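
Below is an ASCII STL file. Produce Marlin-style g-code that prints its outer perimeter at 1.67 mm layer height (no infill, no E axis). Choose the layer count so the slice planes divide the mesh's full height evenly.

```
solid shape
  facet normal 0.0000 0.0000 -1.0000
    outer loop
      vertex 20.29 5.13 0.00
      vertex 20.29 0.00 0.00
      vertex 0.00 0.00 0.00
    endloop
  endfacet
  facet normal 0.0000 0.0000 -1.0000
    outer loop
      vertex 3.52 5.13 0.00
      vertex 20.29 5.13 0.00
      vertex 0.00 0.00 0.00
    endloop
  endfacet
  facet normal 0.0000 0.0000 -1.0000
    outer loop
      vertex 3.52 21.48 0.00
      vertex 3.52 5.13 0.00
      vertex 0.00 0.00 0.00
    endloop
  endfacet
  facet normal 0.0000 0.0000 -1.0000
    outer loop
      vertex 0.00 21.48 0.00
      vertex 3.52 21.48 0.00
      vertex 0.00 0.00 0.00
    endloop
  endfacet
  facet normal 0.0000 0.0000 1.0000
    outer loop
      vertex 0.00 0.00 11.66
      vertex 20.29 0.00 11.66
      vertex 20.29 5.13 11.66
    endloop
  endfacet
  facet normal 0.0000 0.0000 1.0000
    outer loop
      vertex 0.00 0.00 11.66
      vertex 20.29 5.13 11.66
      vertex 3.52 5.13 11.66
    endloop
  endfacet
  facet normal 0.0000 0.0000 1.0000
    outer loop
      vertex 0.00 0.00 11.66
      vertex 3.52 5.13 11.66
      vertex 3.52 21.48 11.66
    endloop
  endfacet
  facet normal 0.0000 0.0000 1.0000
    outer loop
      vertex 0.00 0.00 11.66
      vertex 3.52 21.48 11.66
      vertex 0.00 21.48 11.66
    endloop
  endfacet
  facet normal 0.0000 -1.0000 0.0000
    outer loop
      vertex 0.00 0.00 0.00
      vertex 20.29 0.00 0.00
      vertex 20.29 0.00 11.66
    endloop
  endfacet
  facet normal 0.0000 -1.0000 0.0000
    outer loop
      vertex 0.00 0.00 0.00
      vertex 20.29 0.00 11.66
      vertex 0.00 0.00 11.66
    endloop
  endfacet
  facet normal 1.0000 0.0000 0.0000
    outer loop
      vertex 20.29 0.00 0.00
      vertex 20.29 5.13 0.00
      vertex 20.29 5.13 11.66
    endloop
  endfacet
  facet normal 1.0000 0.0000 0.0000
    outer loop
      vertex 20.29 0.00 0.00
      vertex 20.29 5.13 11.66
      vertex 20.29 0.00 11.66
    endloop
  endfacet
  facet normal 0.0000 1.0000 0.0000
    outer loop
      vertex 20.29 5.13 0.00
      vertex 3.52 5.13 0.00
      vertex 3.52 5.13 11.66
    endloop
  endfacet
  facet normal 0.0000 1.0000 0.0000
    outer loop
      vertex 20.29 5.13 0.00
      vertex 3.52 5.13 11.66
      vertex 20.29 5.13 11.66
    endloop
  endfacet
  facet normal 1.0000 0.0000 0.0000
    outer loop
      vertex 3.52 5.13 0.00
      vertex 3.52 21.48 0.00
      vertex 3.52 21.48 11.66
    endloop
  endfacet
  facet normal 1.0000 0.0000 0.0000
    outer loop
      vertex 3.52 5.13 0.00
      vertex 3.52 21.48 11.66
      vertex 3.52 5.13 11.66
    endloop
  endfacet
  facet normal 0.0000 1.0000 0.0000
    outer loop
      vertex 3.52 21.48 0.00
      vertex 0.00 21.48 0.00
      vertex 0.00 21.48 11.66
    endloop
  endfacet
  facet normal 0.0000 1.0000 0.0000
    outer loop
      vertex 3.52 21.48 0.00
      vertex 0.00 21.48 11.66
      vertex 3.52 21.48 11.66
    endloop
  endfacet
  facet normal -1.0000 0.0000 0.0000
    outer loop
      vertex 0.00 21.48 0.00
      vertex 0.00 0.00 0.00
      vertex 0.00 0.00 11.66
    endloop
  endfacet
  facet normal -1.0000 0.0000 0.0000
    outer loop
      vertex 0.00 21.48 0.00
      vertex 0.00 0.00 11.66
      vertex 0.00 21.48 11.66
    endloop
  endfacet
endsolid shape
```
; perimeter-only toolpath
G21 ; units = mm
G90 ; absolute positioning
G28 ; home
; layer 1
G0 Z1.67
G0 X0.00 Y0.00
G1 X20.29 Y0.00
G1 X20.29 Y5.13
G1 X3.52 Y5.13
G1 X3.52 Y21.48
G1 X0.00 Y21.48
G1 X0.00 Y0.00
; layer 2
G0 Z3.33
G0 X0.00 Y0.00
G1 X20.29 Y0.00
G1 X20.29 Y5.13
G1 X3.52 Y5.13
G1 X3.52 Y21.48
G1 X0.00 Y21.48
G1 X0.00 Y0.00
; layer 3
G0 Z5.00
G0 X0.00 Y0.00
G1 X20.29 Y0.00
G1 X20.29 Y5.13
G1 X3.52 Y5.13
G1 X3.52 Y21.48
G1 X0.00 Y21.48
G1 X0.00 Y0.00
; layer 4
G0 Z6.66
G0 X0.00 Y0.00
G1 X20.29 Y0.00
G1 X20.29 Y5.13
G1 X3.52 Y5.13
G1 X3.52 Y21.48
G1 X0.00 Y21.48
G1 X0.00 Y0.00
; layer 5
G0 Z8.33
G0 X0.00 Y0.00
G1 X20.29 Y0.00
G1 X20.29 Y5.13
G1 X3.52 Y5.13
G1 X3.52 Y21.48
G1 X0.00 Y21.48
G1 X0.00 Y0.00
; layer 6
G0 Z9.99
G0 X0.00 Y0.00
G1 X20.29 Y0.00
G1 X20.29 Y5.13
G1 X3.52 Y5.13
G1 X3.52 Y21.48
G1 X0.00 Y21.48
G1 X0.00 Y0.00
; layer 7
G0 Z11.66
G0 X0.00 Y0.00
G1 X20.29 Y0.00
G1 X20.29 Y5.13
G1 X3.52 Y5.13
G1 X3.52 Y21.48
G1 X0.00 Y21.48
G1 X0.00 Y0.00
M2 ; end

The solid is an L-shaped prism: outer 20.3 × 21.5 mm, arm thicknesses ≈ 5.13 mm (horizontal) and 3.52 mm (vertical), extruded 11.7 mm in z. Slicing at Δz = 1.67 mm — 7 equal slices spanning the solid's height, so layer i sits at z = i·h/7 — gives 7 non-empty perimeters. Each is a 6-segment closed polygon; G0 lifts to the layer z and rapids to the start vertex, then G1 traces the edges.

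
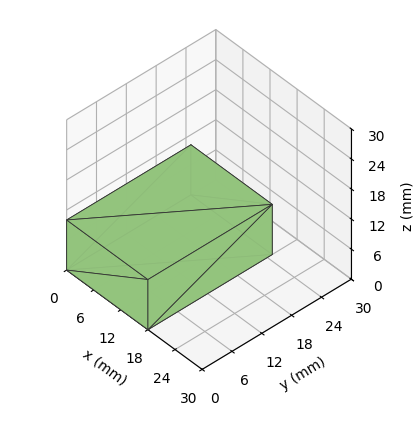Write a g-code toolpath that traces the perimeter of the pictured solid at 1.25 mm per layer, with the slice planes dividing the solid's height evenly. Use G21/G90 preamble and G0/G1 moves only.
Reading the render: the shape is a rectangular box, roughly 18 × 25 mm footprint and 10 mm tall (dimensions read to the nearest mm from the axis ticks). For the g-code, the solid's height is divided into equal slices at the stated Δz and each level perimeter traced with G1 moves after a G0 lift.

; perimeter-only toolpath
G21 ; units = mm
G90 ; absolute positioning
G28 ; home
; layer 1
G0 Z1.25
G0 X0.00 Y0.00
G1 X18.00 Y0.00
G1 X18.00 Y25.00
G1 X0.00 Y25.00
G1 X0.00 Y0.00
; layer 2
G0 Z2.50
G0 X0.00 Y0.00
G1 X18.00 Y0.00
G1 X18.00 Y25.00
G1 X0.00 Y25.00
G1 X0.00 Y0.00
; layer 3
G0 Z3.75
G0 X0.00 Y0.00
G1 X18.00 Y0.00
G1 X18.00 Y25.00
G1 X0.00 Y25.00
G1 X0.00 Y0.00
; layer 4
G0 Z5.00
G0 X0.00 Y0.00
G1 X18.00 Y0.00
G1 X18.00 Y25.00
G1 X0.00 Y25.00
G1 X0.00 Y0.00
; layer 5
G0 Z6.25
G0 X0.00 Y0.00
G1 X18.00 Y0.00
G1 X18.00 Y25.00
G1 X0.00 Y25.00
G1 X0.00 Y0.00
; layer 6
G0 Z7.50
G0 X0.00 Y0.00
G1 X18.00 Y0.00
G1 X18.00 Y25.00
G1 X0.00 Y25.00
G1 X0.00 Y0.00
; layer 7
G0 Z8.75
G0 X0.00 Y0.00
G1 X18.00 Y0.00
G1 X18.00 Y25.00
G1 X0.00 Y25.00
G1 X0.00 Y0.00
; layer 8
G0 Z10.00
G0 X0.00 Y0.00
G1 X18.00 Y0.00
G1 X18.00 Y25.00
G1 X0.00 Y25.00
G1 X0.00 Y0.00
M2 ; end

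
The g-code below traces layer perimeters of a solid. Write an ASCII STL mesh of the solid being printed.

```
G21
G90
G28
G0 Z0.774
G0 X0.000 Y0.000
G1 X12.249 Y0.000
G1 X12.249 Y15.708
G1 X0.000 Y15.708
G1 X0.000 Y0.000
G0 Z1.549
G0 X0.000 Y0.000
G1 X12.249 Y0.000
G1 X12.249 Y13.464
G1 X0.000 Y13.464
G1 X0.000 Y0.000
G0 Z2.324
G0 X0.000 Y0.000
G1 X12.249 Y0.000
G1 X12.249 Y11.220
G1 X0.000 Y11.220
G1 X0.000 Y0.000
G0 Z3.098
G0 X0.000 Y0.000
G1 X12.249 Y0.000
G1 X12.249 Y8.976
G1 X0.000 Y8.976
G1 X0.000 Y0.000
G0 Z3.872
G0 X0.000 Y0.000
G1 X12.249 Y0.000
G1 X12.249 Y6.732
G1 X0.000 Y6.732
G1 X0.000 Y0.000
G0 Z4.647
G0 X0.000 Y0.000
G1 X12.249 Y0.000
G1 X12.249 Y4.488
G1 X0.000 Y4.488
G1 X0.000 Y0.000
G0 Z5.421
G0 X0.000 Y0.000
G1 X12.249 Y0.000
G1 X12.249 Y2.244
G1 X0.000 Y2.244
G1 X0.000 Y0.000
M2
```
solid part
  facet normal 0.0000 0.0000 -1.0000
    outer loop
      vertex 12.249 17.952 0.000
      vertex 12.249 0.000 0.000
      vertex 0.000 0.000 0.000
    endloop
  endfacet
  facet normal 0.0000 0.0000 -1.0000
    outer loop
      vertex 0.000 17.952 0.000
      vertex 12.249 17.952 0.000
      vertex 0.000 0.000 0.000
    endloop
  endfacet
  facet normal 0.0000 -1.0000 0.0000
    outer loop
      vertex 0.000 0.000 0.000
      vertex 12.249 0.000 0.000
      vertex 12.249 0.000 6.196
    endloop
  endfacet
  facet normal 0.0000 -1.0000 0.0000
    outer loop
      vertex 0.000 0.000 0.000
      vertex 12.249 0.000 6.196
      vertex 0.000 0.000 6.196
    endloop
  endfacet
  facet normal 0.0000 0.3263 0.9453
    outer loop
      vertex 0.000 0.000 6.196
      vertex 12.249 0.000 6.196
      vertex 12.249 17.952 0.000
    endloop
  endfacet
  facet normal 0.0000 0.3263 0.9453
    outer loop
      vertex 0.000 0.000 6.196
      vertex 12.249 17.952 0.000
      vertex 0.000 17.952 0.000
    endloop
  endfacet
  facet normal -1.0000 0.0000 0.0000
    outer loop
      vertex 0.000 0.000 6.196
      vertex 0.000 17.952 0.000
      vertex 0.000 0.000 0.000
    endloop
  endfacet
  facet normal 1.0000 0.0000 0.0000
    outer loop
      vertex 12.249 0.000 0.000
      vertex 12.249 17.952 0.000
      vertex 12.249 0.000 6.196
    endloop
  endfacet
endsolid part

The G0 Z moves step by Δz≈0.774 mm. The G1 loops shrink linearly with z, so the solid tapers from its base footprint up to z≈6.2. Closing with a flat bottom cap and the tapered top and triangulating gives 8 facets — a wedge (ramp): 12.2 × 18 mm base, rising to 6.2 mm along the y=0 edge and sloping linearly to z=0 at y=18.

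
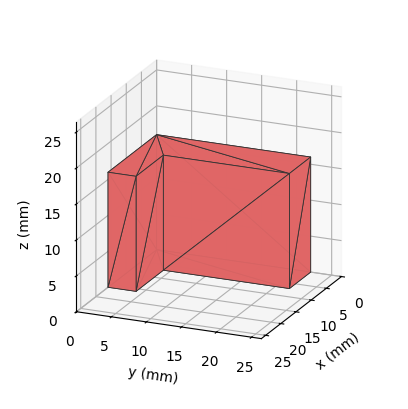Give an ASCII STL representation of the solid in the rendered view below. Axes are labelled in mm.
Reading the render: the shape is an L-shaped prism: outer 16 × 22 mm, arm thicknesses ≈ 4 mm (horizontal) and 7 mm (vertical), extruded 16 mm in z (dimensions read to the nearest mm from the axis ticks). For the STL, each face is triangulated and given an outward normal.

solid part
  facet normal 0.0000 0.0000 -1.0000
    outer loop
      vertex 16.000 4.000 0.000
      vertex 16.000 0.000 0.000
      vertex 0.000 0.000 0.000
    endloop
  endfacet
  facet normal 0.0000 0.0000 -1.0000
    outer loop
      vertex 7.000 4.000 0.000
      vertex 16.000 4.000 0.000
      vertex 0.000 0.000 0.000
    endloop
  endfacet
  facet normal 0.0000 0.0000 -1.0000
    outer loop
      vertex 7.000 22.000 0.000
      vertex 7.000 4.000 0.000
      vertex 0.000 0.000 0.000
    endloop
  endfacet
  facet normal 0.0000 0.0000 -1.0000
    outer loop
      vertex 0.000 22.000 0.000
      vertex 7.000 22.000 0.000
      vertex 0.000 0.000 0.000
    endloop
  endfacet
  facet normal 0.0000 0.0000 1.0000
    outer loop
      vertex 0.000 0.000 16.000
      vertex 16.000 0.000 16.000
      vertex 16.000 4.000 16.000
    endloop
  endfacet
  facet normal 0.0000 0.0000 1.0000
    outer loop
      vertex 0.000 0.000 16.000
      vertex 16.000 4.000 16.000
      vertex 7.000 4.000 16.000
    endloop
  endfacet
  facet normal 0.0000 0.0000 1.0000
    outer loop
      vertex 0.000 0.000 16.000
      vertex 7.000 4.000 16.000
      vertex 7.000 22.000 16.000
    endloop
  endfacet
  facet normal 0.0000 0.0000 1.0000
    outer loop
      vertex 0.000 0.000 16.000
      vertex 7.000 22.000 16.000
      vertex 0.000 22.000 16.000
    endloop
  endfacet
  facet normal 0.0000 -1.0000 0.0000
    outer loop
      vertex 0.000 0.000 0.000
      vertex 16.000 0.000 0.000
      vertex 16.000 0.000 16.000
    endloop
  endfacet
  facet normal 0.0000 -1.0000 0.0000
    outer loop
      vertex 0.000 0.000 0.000
      vertex 16.000 0.000 16.000
      vertex 0.000 0.000 16.000
    endloop
  endfacet
  facet normal 1.0000 0.0000 0.0000
    outer loop
      vertex 16.000 0.000 0.000
      vertex 16.000 4.000 0.000
      vertex 16.000 4.000 16.000
    endloop
  endfacet
  facet normal 1.0000 0.0000 0.0000
    outer loop
      vertex 16.000 0.000 0.000
      vertex 16.000 4.000 16.000
      vertex 16.000 0.000 16.000
    endloop
  endfacet
  facet normal 0.0000 1.0000 0.0000
    outer loop
      vertex 16.000 4.000 0.000
      vertex 7.000 4.000 0.000
      vertex 7.000 4.000 16.000
    endloop
  endfacet
  facet normal 0.0000 1.0000 0.0000
    outer loop
      vertex 16.000 4.000 0.000
      vertex 7.000 4.000 16.000
      vertex 16.000 4.000 16.000
    endloop
  endfacet
  facet normal 1.0000 0.0000 0.0000
    outer loop
      vertex 7.000 4.000 0.000
      vertex 7.000 22.000 0.000
      vertex 7.000 22.000 16.000
    endloop
  endfacet
  facet normal 1.0000 0.0000 0.0000
    outer loop
      vertex 7.000 4.000 0.000
      vertex 7.000 22.000 16.000
      vertex 7.000 4.000 16.000
    endloop
  endfacet
  facet normal 0.0000 1.0000 0.0000
    outer loop
      vertex 7.000 22.000 0.000
      vertex 0.000 22.000 0.000
      vertex 0.000 22.000 16.000
    endloop
  endfacet
  facet normal 0.0000 1.0000 0.0000
    outer loop
      vertex 7.000 22.000 0.000
      vertex 0.000 22.000 16.000
      vertex 7.000 22.000 16.000
    endloop
  endfacet
  facet normal -1.0000 0.0000 0.0000
    outer loop
      vertex 0.000 22.000 0.000
      vertex 0.000 0.000 0.000
      vertex 0.000 0.000 16.000
    endloop
  endfacet
  facet normal -1.0000 0.0000 0.0000
    outer loop
      vertex 0.000 22.000 0.000
      vertex 0.000 0.000 16.000
      vertex 0.000 22.000 16.000
    endloop
  endfacet
endsolid part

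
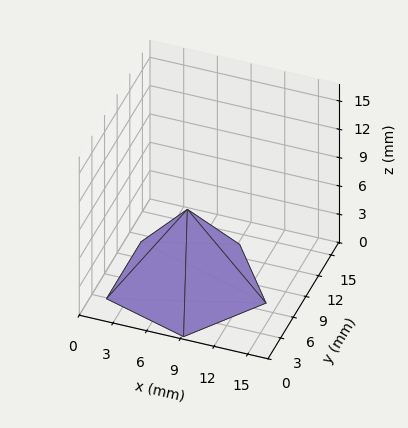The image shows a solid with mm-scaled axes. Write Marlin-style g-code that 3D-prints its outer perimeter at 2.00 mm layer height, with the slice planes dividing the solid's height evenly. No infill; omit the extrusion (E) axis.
Reading the render: the shape is a regular 5-sided pyramid, base circumscribed radius ≈ 7 mm, apex at z ≈ 8 mm (dimensions read to the nearest mm from the axis ticks). For the g-code, the solid's height is divided into equal slices at the stated Δz and each level perimeter traced with G1 moves after a G0 lift.

; perimeter-only toolpath
G21 ; units = mm
G90 ; absolute positioning
G28 ; home
; layer 1
G0 Z2.00
G0 X12.25 Y7.00
G1 X8.62 Y12.00
G1 X2.75 Y10.08
G1 X2.75 Y3.92
G1 X8.62 Y2.00
G1 X12.25 Y7.00
; layer 2
G0 Z4.00
G0 X10.50 Y7.00
G1 X8.08 Y10.33
G1 X4.17 Y9.05
G1 X4.17 Y4.95
G1 X8.08 Y3.67
G1 X10.50 Y7.00
; layer 3
G0 Z6.00
G0 X8.75 Y7.00
G1 X7.54 Y8.66
G1 X5.58 Y8.03
G1 X5.58 Y5.97
G1 X7.54 Y5.33
G1 X8.75 Y7.00
M2 ; end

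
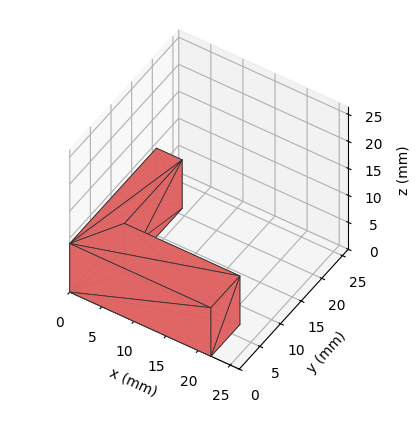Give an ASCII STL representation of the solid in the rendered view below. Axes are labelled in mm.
Reading the render: the shape is an L-shaped prism: outer 22 × 21 mm, arm thicknesses ≈ 7 mm (horizontal) and 4 mm (vertical), extruded 9 mm in z (dimensions read to the nearest mm from the axis ticks). For the STL, each face is triangulated and given an outward normal.

solid part
  facet normal 0.0000 0.0000 -1.0000
    outer loop
      vertex 22.000 7.000 0.000
      vertex 22.000 0.000 0.000
      vertex 0.000 0.000 0.000
    endloop
  endfacet
  facet normal 0.0000 0.0000 -1.0000
    outer loop
      vertex 4.000 7.000 0.000
      vertex 22.000 7.000 0.000
      vertex 0.000 0.000 0.000
    endloop
  endfacet
  facet normal 0.0000 0.0000 -1.0000
    outer loop
      vertex 4.000 21.000 0.000
      vertex 4.000 7.000 0.000
      vertex 0.000 0.000 0.000
    endloop
  endfacet
  facet normal 0.0000 0.0000 -1.0000
    outer loop
      vertex 0.000 21.000 0.000
      vertex 4.000 21.000 0.000
      vertex 0.000 0.000 0.000
    endloop
  endfacet
  facet normal 0.0000 0.0000 1.0000
    outer loop
      vertex 0.000 0.000 9.000
      vertex 22.000 0.000 9.000
      vertex 22.000 7.000 9.000
    endloop
  endfacet
  facet normal 0.0000 0.0000 1.0000
    outer loop
      vertex 0.000 0.000 9.000
      vertex 22.000 7.000 9.000
      vertex 4.000 7.000 9.000
    endloop
  endfacet
  facet normal 0.0000 0.0000 1.0000
    outer loop
      vertex 0.000 0.000 9.000
      vertex 4.000 7.000 9.000
      vertex 4.000 21.000 9.000
    endloop
  endfacet
  facet normal 0.0000 0.0000 1.0000
    outer loop
      vertex 0.000 0.000 9.000
      vertex 4.000 21.000 9.000
      vertex 0.000 21.000 9.000
    endloop
  endfacet
  facet normal 0.0000 -1.0000 0.0000
    outer loop
      vertex 0.000 0.000 0.000
      vertex 22.000 0.000 0.000
      vertex 22.000 0.000 9.000
    endloop
  endfacet
  facet normal 0.0000 -1.0000 0.0000
    outer loop
      vertex 0.000 0.000 0.000
      vertex 22.000 0.000 9.000
      vertex 0.000 0.000 9.000
    endloop
  endfacet
  facet normal 1.0000 0.0000 0.0000
    outer loop
      vertex 22.000 0.000 0.000
      vertex 22.000 7.000 0.000
      vertex 22.000 7.000 9.000
    endloop
  endfacet
  facet normal 1.0000 0.0000 0.0000
    outer loop
      vertex 22.000 0.000 0.000
      vertex 22.000 7.000 9.000
      vertex 22.000 0.000 9.000
    endloop
  endfacet
  facet normal 0.0000 1.0000 0.0000
    outer loop
      vertex 22.000 7.000 0.000
      vertex 4.000 7.000 0.000
      vertex 4.000 7.000 9.000
    endloop
  endfacet
  facet normal 0.0000 1.0000 0.0000
    outer loop
      vertex 22.000 7.000 0.000
      vertex 4.000 7.000 9.000
      vertex 22.000 7.000 9.000
    endloop
  endfacet
  facet normal 1.0000 0.0000 0.0000
    outer loop
      vertex 4.000 7.000 0.000
      vertex 4.000 21.000 0.000
      vertex 4.000 21.000 9.000
    endloop
  endfacet
  facet normal 1.0000 0.0000 0.0000
    outer loop
      vertex 4.000 7.000 0.000
      vertex 4.000 21.000 9.000
      vertex 4.000 7.000 9.000
    endloop
  endfacet
  facet normal 0.0000 1.0000 0.0000
    outer loop
      vertex 4.000 21.000 0.000
      vertex 0.000 21.000 0.000
      vertex 0.000 21.000 9.000
    endloop
  endfacet
  facet normal 0.0000 1.0000 0.0000
    outer loop
      vertex 4.000 21.000 0.000
      vertex 0.000 21.000 9.000
      vertex 4.000 21.000 9.000
    endloop
  endfacet
  facet normal -1.0000 0.0000 0.0000
    outer loop
      vertex 0.000 21.000 0.000
      vertex 0.000 0.000 0.000
      vertex 0.000 0.000 9.000
    endloop
  endfacet
  facet normal -1.0000 0.0000 0.0000
    outer loop
      vertex 0.000 21.000 0.000
      vertex 0.000 0.000 9.000
      vertex 0.000 21.000 9.000
    endloop
  endfacet
endsolid part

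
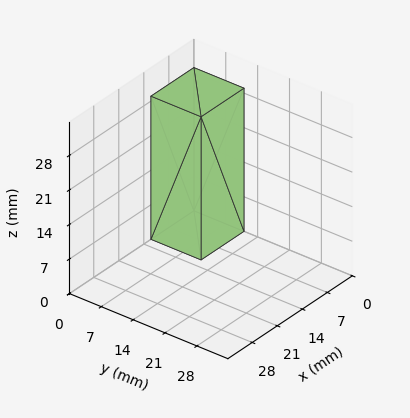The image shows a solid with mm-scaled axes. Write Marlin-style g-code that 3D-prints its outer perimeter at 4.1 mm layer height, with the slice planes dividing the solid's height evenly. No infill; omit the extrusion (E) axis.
Reading the render: the shape is a rectangular box, roughly 12 × 11 mm footprint and 29 mm tall (dimensions read to the nearest mm from the axis ticks). For the g-code, the solid's height is divided into equal slices at the stated Δz and each level perimeter traced with G1 moves after a G0 lift.

; perimeter-only toolpath
G21 ; units = mm
G90 ; absolute positioning
G28 ; home
; layer 1
G0 Z4.1
G0 X0.0 Y0.0
G1 X12.0 Y0.0
G1 X12.0 Y11.0
G1 X0.0 Y11.0
G1 X0.0 Y0.0
; layer 2
G0 Z8.3
G0 X0.0 Y0.0
G1 X12.0 Y0.0
G1 X12.0 Y11.0
G1 X0.0 Y11.0
G1 X0.0 Y0.0
; layer 3
G0 Z12.4
G0 X0.0 Y0.0
G1 X12.0 Y0.0
G1 X12.0 Y11.0
G1 X0.0 Y11.0
G1 X0.0 Y0.0
; layer 4
G0 Z16.6
G0 X0.0 Y0.0
G1 X12.0 Y0.0
G1 X12.0 Y11.0
G1 X0.0 Y11.0
G1 X0.0 Y0.0
; layer 5
G0 Z20.7
G0 X0.0 Y0.0
G1 X12.0 Y0.0
G1 X12.0 Y11.0
G1 X0.0 Y11.0
G1 X0.0 Y0.0
; layer 6
G0 Z24.9
G0 X0.0 Y0.0
G1 X12.0 Y0.0
G1 X12.0 Y11.0
G1 X0.0 Y11.0
G1 X0.0 Y0.0
; layer 7
G0 Z29.0
G0 X0.0 Y0.0
G1 X12.0 Y0.0
G1 X12.0 Y11.0
G1 X0.0 Y11.0
G1 X0.0 Y0.0
M2 ; end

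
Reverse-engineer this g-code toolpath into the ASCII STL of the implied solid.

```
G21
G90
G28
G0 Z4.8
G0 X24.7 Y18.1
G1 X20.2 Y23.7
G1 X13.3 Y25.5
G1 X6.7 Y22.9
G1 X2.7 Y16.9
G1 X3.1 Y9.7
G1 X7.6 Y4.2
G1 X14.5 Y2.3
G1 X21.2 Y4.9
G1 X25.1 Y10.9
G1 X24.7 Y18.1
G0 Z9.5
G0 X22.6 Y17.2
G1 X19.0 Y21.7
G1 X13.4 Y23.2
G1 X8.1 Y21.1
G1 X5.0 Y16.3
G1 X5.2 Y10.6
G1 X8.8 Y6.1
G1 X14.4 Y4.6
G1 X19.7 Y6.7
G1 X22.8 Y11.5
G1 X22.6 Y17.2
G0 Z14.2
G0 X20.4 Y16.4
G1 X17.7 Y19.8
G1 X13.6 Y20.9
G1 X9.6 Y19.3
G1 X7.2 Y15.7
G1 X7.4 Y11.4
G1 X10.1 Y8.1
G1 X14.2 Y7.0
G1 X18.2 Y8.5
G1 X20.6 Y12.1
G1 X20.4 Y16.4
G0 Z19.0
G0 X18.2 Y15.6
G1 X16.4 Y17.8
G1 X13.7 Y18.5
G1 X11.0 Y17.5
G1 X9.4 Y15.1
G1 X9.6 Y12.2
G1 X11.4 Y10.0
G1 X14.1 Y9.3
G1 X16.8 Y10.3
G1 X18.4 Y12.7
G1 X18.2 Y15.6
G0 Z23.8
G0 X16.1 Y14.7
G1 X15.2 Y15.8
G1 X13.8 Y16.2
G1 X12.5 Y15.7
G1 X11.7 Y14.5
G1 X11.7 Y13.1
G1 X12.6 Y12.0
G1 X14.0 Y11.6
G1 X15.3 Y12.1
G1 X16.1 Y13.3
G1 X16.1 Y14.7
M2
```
solid part
  facet normal 0.0000 0.0000 -1.0000
    outer loop
      vertex 13.2 27.8 0.0
      vertex 21.5 25.6 0.0
      vertex 26.9 18.9 0.0
    endloop
  endfacet
  facet normal 0.0000 0.0000 -1.0000
    outer loop
      vertex 5.2 24.7 0.0
      vertex 13.2 27.8 0.0
      vertex 26.9 18.9 0.0
    endloop
  endfacet
  facet normal 0.0000 0.0000 -1.0000
    outer loop
      vertex 0.5 17.5 0.0
      vertex 5.2 24.7 0.0
      vertex 26.9 18.9 0.0
    endloop
  endfacet
  facet normal 0.0000 0.0000 -1.0000
    outer loop
      vertex 0.9 8.9 0.0
      vertex 0.5 17.5 0.0
      vertex 26.9 18.9 0.0
    endloop
  endfacet
  facet normal 0.0000 0.0000 -1.0000
    outer loop
      vertex 6.3 2.2 0.0
      vertex 0.9 8.9 0.0
      vertex 26.9 18.9 0.0
    endloop
  endfacet
  facet normal 0.0000 0.0000 -1.0000
    outer loop
      vertex 14.6 0.0 0.0
      vertex 6.3 2.2 0.0
      vertex 26.9 18.9 0.0
    endloop
  endfacet
  facet normal 0.0000 0.0000 -1.0000
    outer loop
      vertex 22.6 3.1 0.0
      vertex 14.6 0.0 0.0
      vertex 26.9 18.9 0.0
    endloop
  endfacet
  facet normal 0.0000 0.0000 -1.0000
    outer loop
      vertex 27.3 10.3 0.0
      vertex 22.6 3.1 0.0
      vertex 26.9 18.9 0.0
    endloop
  endfacet
  facet normal 0.7059 0.5690 0.4218
    outer loop
      vertex 26.9 18.9 0.0
      vertex 21.5 25.6 0.0
      vertex 13.9 13.9 28.5
    endloop
  endfacet
  facet normal 0.2323 0.8764 0.4218
    outer loop
      vertex 21.5 25.6 0.0
      vertex 13.2 27.8 0.0
      vertex 13.9 13.9 28.5
    endloop
  endfacet
  facet normal -0.3278 0.8459 0.4206
    outer loop
      vertex 13.2 27.8 0.0
      vertex 5.2 24.7 0.0
      vertex 13.9 13.9 28.5
    endloop
  endfacet
  facet normal -0.7600 0.4961 0.4200
    outer loop
      vertex 5.2 24.7 0.0
      vertex 0.5 17.5 0.0
      vertex 13.9 13.9 28.5
    endloop
  endfacet
  facet normal -0.9062 -0.0421 0.4207
    outer loop
      vertex 0.5 17.5 0.0
      vertex 0.9 8.9 0.0
      vertex 13.9 13.9 28.5
    endloop
  endfacet
  facet normal -0.7059 -0.5690 0.4218
    outer loop
      vertex 0.9 8.9 0.0
      vertex 6.3 2.2 0.0
      vertex 13.9 13.9 28.5
    endloop
  endfacet
  facet normal -0.2323 -0.8764 0.4218
    outer loop
      vertex 6.3 2.2 0.0
      vertex 14.6 0.0 0.0
      vertex 13.9 13.9 28.5
    endloop
  endfacet
  facet normal 0.3278 -0.8459 0.4206
    outer loop
      vertex 14.6 0.0 0.0
      vertex 22.6 3.1 0.0
      vertex 13.9 13.9 28.5
    endloop
  endfacet
  facet normal 0.7600 -0.4961 0.4200
    outer loop
      vertex 22.6 3.1 0.0
      vertex 27.3 10.3 0.0
      vertex 13.9 13.9 28.5
    endloop
  endfacet
  facet normal 0.9062 0.0421 0.4207
    outer loop
      vertex 27.3 10.3 0.0
      vertex 26.9 18.9 0.0
      vertex 13.9 13.9 28.5
    endloop
  endfacet
endsolid part

The G0 Z moves step by Δz≈4.8 mm. The G1 loops shrink linearly with z, so the solid tapers from its base footprint up to z≈28.5. Closing with a flat bottom cap and the tapered top and triangulating gives 18 facets — a regular 10-sided pyramid, base circumscribed radius ≈ 13.9 mm, apex at z ≈ 28.5 mm.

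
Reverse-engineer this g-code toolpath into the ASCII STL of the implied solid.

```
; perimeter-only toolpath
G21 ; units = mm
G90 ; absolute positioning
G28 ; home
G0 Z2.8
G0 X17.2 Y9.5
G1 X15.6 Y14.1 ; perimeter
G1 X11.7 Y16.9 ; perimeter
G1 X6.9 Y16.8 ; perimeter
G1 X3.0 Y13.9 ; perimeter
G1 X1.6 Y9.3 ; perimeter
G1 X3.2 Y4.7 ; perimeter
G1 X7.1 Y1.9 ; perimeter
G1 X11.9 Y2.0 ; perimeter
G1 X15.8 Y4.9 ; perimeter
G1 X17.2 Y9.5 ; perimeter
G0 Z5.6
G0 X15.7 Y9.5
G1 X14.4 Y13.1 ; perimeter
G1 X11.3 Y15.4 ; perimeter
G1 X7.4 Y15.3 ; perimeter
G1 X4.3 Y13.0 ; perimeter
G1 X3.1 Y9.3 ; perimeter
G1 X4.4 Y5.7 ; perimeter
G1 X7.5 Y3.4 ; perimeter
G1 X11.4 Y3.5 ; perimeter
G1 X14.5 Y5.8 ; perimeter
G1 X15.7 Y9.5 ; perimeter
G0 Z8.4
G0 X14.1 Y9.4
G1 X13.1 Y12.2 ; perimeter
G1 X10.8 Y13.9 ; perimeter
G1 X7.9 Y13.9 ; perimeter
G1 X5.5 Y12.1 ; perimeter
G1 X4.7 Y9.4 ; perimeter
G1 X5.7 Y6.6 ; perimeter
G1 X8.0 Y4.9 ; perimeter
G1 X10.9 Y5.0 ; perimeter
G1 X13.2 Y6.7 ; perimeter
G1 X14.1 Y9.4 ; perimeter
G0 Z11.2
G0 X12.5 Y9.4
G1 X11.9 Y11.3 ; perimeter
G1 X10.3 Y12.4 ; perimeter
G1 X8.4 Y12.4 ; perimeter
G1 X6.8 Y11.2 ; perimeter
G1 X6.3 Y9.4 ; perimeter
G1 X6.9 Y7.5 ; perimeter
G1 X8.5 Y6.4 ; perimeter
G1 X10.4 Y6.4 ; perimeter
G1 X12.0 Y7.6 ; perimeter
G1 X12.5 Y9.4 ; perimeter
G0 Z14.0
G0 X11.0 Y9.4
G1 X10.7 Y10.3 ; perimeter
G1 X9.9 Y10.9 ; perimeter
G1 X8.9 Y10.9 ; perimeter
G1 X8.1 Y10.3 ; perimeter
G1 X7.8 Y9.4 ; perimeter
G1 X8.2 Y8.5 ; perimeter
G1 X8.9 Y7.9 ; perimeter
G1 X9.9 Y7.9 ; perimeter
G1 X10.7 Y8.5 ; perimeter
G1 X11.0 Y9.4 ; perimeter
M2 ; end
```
solid part
  facet normal 0.0000 0.0000 -1.0000
    outer loop
      vertex 12.2 18.4 0.0
      vertex 16.9 15.0 0.0
      vertex 18.8 9.5 0.0
    endloop
  endfacet
  facet normal 0.0000 0.0000 -1.0000
    outer loop
      vertex 6.4 18.3 0.0
      vertex 12.2 18.4 0.0
      vertex 18.8 9.5 0.0
    endloop
  endfacet
  facet normal 0.0000 0.0000 -1.0000
    outer loop
      vertex 1.7 14.8 0.0
      vertex 6.4 18.3 0.0
      vertex 18.8 9.5 0.0
    endloop
  endfacet
  facet normal 0.0000 0.0000 -1.0000
    outer loop
      vertex 0.0 9.3 0.0
      vertex 1.7 14.8 0.0
      vertex 18.8 9.5 0.0
    endloop
  endfacet
  facet normal 0.0000 0.0000 -1.0000
    outer loop
      vertex 1.9 3.8 0.0
      vertex 0.0 9.3 0.0
      vertex 18.8 9.5 0.0
    endloop
  endfacet
  facet normal 0.0000 0.0000 -1.0000
    outer loop
      vertex 6.6 0.4 0.0
      vertex 1.9 3.8 0.0
      vertex 18.8 9.5 0.0
    endloop
  endfacet
  facet normal 0.0000 0.0000 -1.0000
    outer loop
      vertex 12.4 0.5 0.0
      vertex 6.6 0.4 0.0
      vertex 18.8 9.5 0.0
    endloop
  endfacet
  facet normal 0.0000 0.0000 -1.0000
    outer loop
      vertex 17.1 4.0 0.0
      vertex 12.4 0.5 0.0
      vertex 18.8 9.5 0.0
    endloop
  endfacet
  facet normal 0.8349 0.2884 0.4688
    outer loop
      vertex 18.8 9.5 0.0
      vertex 16.9 15.0 0.0
      vertex 9.4 9.4 16.8
    endloop
  endfacet
  facet normal 0.5175 0.7154 0.4695
    outer loop
      vertex 16.9 15.0 0.0
      vertex 12.2 18.4 0.0
      vertex 9.4 9.4 16.8
    endloop
  endfacet
  facet normal -0.0152 0.8824 0.4702
    outer loop
      vertex 12.2 18.4 0.0
      vertex 6.4 18.3 0.0
      vertex 9.4 9.4 16.8
    endloop
  endfacet
  facet normal -0.5274 0.7082 0.4694
    outer loop
      vertex 6.4 18.3 0.0
      vertex 1.7 14.8 0.0
      vertex 9.4 9.4 16.8
    endloop
  endfacet
  facet normal -0.8432 0.2606 0.4702
    outer loop
      vertex 1.7 14.8 0.0
      vertex 0.0 9.3 0.0
      vertex 9.4 9.4 16.8
    endloop
  endfacet
  facet normal -0.8349 -0.2884 0.4688
    outer loop
      vertex 0.0 9.3 0.0
      vertex 1.9 3.8 0.0
      vertex 9.4 9.4 16.8
    endloop
  endfacet
  facet normal -0.5175 -0.7154 0.4695
    outer loop
      vertex 1.9 3.8 0.0
      vertex 6.6 0.4 0.0
      vertex 9.4 9.4 16.8
    endloop
  endfacet
  facet normal 0.0152 -0.8824 0.4702
    outer loop
      vertex 6.6 0.4 0.0
      vertex 12.4 0.5 0.0
      vertex 9.4 9.4 16.8
    endloop
  endfacet
  facet normal 0.5274 -0.7082 0.4694
    outer loop
      vertex 12.4 0.5 0.0
      vertex 17.1 4.0 0.0
      vertex 9.4 9.4 16.8
    endloop
  endfacet
  facet normal 0.8432 -0.2606 0.4702
    outer loop
      vertex 17.1 4.0 0.0
      vertex 18.8 9.5 0.0
      vertex 9.4 9.4 16.8
    endloop
  endfacet
endsolid part

The G0 Z moves step by Δz≈2.8 mm. The G1 loops shrink linearly with z, so the solid tapers from its base footprint up to z≈16.8. Closing with a flat bottom cap and the tapered top and triangulating gives 18 facets — a regular 10-sided pyramid, base circumscribed radius ≈ 9.4 mm, apex at z ≈ 16.8 mm.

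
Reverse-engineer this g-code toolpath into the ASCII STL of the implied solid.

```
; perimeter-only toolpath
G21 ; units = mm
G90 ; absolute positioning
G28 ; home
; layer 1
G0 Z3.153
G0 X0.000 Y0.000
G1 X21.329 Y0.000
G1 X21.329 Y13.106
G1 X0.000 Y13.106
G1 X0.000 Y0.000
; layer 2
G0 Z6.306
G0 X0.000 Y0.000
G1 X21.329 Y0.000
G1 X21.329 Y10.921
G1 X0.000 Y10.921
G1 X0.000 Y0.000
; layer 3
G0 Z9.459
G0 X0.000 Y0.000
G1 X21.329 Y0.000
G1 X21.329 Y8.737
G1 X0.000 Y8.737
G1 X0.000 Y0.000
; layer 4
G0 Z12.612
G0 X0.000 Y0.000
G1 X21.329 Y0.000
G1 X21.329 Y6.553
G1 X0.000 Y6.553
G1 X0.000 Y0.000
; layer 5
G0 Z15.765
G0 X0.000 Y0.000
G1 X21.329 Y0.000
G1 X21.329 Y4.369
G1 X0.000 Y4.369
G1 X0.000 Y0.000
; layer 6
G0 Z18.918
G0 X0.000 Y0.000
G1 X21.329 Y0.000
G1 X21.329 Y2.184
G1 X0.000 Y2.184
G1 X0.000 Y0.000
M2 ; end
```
solid part
  facet normal 0.0000 0.0000 -1.0000
    outer loop
      vertex 21.329 15.290 0.000
      vertex 21.329 0.000 0.000
      vertex 0.000 0.000 0.000
    endloop
  endfacet
  facet normal 0.0000 0.0000 -1.0000
    outer loop
      vertex 0.000 15.290 0.000
      vertex 21.329 15.290 0.000
      vertex 0.000 0.000 0.000
    endloop
  endfacet
  facet normal 0.0000 -1.0000 0.0000
    outer loop
      vertex 0.000 0.000 0.000
      vertex 21.329 0.000 0.000
      vertex 21.329 0.000 22.071
    endloop
  endfacet
  facet normal 0.0000 -1.0000 0.0000
    outer loop
      vertex 0.000 0.000 0.000
      vertex 21.329 0.000 22.071
      vertex 0.000 0.000 22.071
    endloop
  endfacet
  facet normal 0.0000 0.8220 0.5695
    outer loop
      vertex 0.000 0.000 22.071
      vertex 21.329 0.000 22.071
      vertex 21.329 15.290 0.000
    endloop
  endfacet
  facet normal 0.0000 0.8220 0.5695
    outer loop
      vertex 0.000 0.000 22.071
      vertex 21.329 15.290 0.000
      vertex 0.000 15.290 0.000
    endloop
  endfacet
  facet normal -1.0000 0.0000 0.0000
    outer loop
      vertex 0.000 0.000 22.071
      vertex 0.000 15.290 0.000
      vertex 0.000 0.000 0.000
    endloop
  endfacet
  facet normal 1.0000 0.0000 0.0000
    outer loop
      vertex 21.329 0.000 0.000
      vertex 21.329 15.290 0.000
      vertex 21.329 0.000 22.071
    endloop
  endfacet
endsolid part

The G0 Z moves step by Δz≈3.153 mm. The G1 loops shrink linearly with z, so the solid tapers from its base footprint up to z≈22.1. Closing with a flat bottom cap and the tapered top and triangulating gives 8 facets — a wedge (ramp): 21.3 × 15.3 mm base, rising to 22.1 mm along the y=0 edge and sloping linearly to z=0 at y=15.3.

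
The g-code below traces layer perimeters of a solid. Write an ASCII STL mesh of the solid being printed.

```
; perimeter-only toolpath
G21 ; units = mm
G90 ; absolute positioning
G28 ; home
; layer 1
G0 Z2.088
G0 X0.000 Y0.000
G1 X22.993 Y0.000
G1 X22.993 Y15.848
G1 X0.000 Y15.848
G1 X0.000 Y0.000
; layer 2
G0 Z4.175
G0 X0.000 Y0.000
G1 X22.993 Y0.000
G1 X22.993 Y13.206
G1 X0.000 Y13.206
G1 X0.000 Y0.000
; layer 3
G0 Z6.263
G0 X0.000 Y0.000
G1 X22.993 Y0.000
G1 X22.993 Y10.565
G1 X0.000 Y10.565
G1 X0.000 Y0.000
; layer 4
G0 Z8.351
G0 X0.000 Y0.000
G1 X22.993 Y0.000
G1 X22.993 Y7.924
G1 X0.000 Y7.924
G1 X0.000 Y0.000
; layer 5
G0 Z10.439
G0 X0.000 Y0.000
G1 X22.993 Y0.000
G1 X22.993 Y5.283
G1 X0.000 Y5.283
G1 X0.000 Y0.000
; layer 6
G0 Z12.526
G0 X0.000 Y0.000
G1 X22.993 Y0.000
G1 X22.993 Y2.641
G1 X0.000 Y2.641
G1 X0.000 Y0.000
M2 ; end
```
solid part
  facet normal 0.0000 0.0000 -1.0000
    outer loop
      vertex 22.993 18.489 0.000
      vertex 22.993 0.000 0.000
      vertex 0.000 0.000 0.000
    endloop
  endfacet
  facet normal 0.0000 0.0000 -1.0000
    outer loop
      vertex 0.000 18.489 0.000
      vertex 22.993 18.489 0.000
      vertex 0.000 0.000 0.000
    endloop
  endfacet
  facet normal 0.0000 -1.0000 0.0000
    outer loop
      vertex 0.000 0.000 0.000
      vertex 22.993 0.000 0.000
      vertex 22.993 0.000 14.614
    endloop
  endfacet
  facet normal 0.0000 -1.0000 0.0000
    outer loop
      vertex 0.000 0.000 0.000
      vertex 22.993 0.000 14.614
      vertex 0.000 0.000 14.614
    endloop
  endfacet
  facet normal 0.0000 0.6201 0.7845
    outer loop
      vertex 0.000 0.000 14.614
      vertex 22.993 0.000 14.614
      vertex 22.993 18.489 0.000
    endloop
  endfacet
  facet normal 0.0000 0.6201 0.7845
    outer loop
      vertex 0.000 0.000 14.614
      vertex 22.993 18.489 0.000
      vertex 0.000 18.489 0.000
    endloop
  endfacet
  facet normal -1.0000 0.0000 0.0000
    outer loop
      vertex 0.000 0.000 14.614
      vertex 0.000 18.489 0.000
      vertex 0.000 0.000 0.000
    endloop
  endfacet
  facet normal 1.0000 0.0000 0.0000
    outer loop
      vertex 22.993 0.000 0.000
      vertex 22.993 18.489 0.000
      vertex 22.993 0.000 14.614
    endloop
  endfacet
endsolid part

The G0 Z moves step by Δz≈2.088 mm. The G1 loops shrink linearly with z, so the solid tapers from its base footprint up to z≈14.6. Closing with a flat bottom cap and the tapered top and triangulating gives 8 facets — a wedge (ramp): 23 × 18.5 mm base, rising to 14.6 mm along the y=0 edge and sloping linearly to z=0 at y=18.5.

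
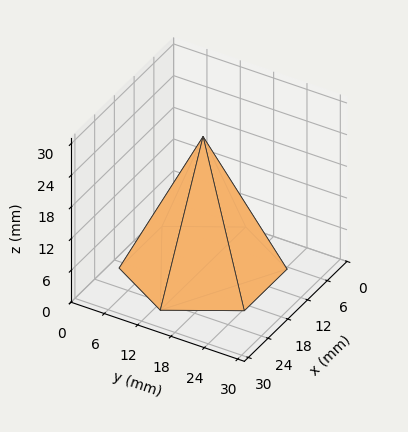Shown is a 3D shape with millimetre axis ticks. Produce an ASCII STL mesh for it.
Reading the render: the shape is a regular 6-sided pyramid, base circumscribed radius ≈ 13 mm, apex at z ≈ 25 mm (dimensions read to the nearest mm from the axis ticks). For the STL, each face is triangulated and given an outward normal.

solid part
  facet normal 0.0000 0.0000 -1.0000
    outer loop
      vertex 6.500 24.258 0.000
      vertex 19.500 24.258 0.000
      vertex 26.000 13.000 0.000
    endloop
  endfacet
  facet normal 0.0000 0.0000 -1.0000
    outer loop
      vertex 0.000 13.000 0.000
      vertex 6.500 24.258 0.000
      vertex 26.000 13.000 0.000
    endloop
  endfacet
  facet normal 0.0000 0.0000 -1.0000
    outer loop
      vertex 6.500 1.742 0.000
      vertex 0.000 13.000 0.000
      vertex 26.000 13.000 0.000
    endloop
  endfacet
  facet normal 0.0000 0.0000 -1.0000
    outer loop
      vertex 19.500 1.742 0.000
      vertex 6.500 1.742 0.000
      vertex 26.000 13.000 0.000
    endloop
  endfacet
  facet normal 0.7896 0.4559 0.4106
    outer loop
      vertex 26.000 13.000 0.000
      vertex 19.500 24.258 0.000
      vertex 13.000 13.000 25.000
    endloop
  endfacet
  facet normal 0.0000 0.9118 0.4106
    outer loop
      vertex 19.500 24.258 0.000
      vertex 6.500 24.258 0.000
      vertex 13.000 13.000 25.000
    endloop
  endfacet
  facet normal -0.7896 0.4559 0.4106
    outer loop
      vertex 6.500 24.258 0.000
      vertex 0.000 13.000 0.000
      vertex 13.000 13.000 25.000
    endloop
  endfacet
  facet normal -0.7896 -0.4559 0.4106
    outer loop
      vertex 0.000 13.000 0.000
      vertex 6.500 1.742 0.000
      vertex 13.000 13.000 25.000
    endloop
  endfacet
  facet normal 0.0000 -0.9118 0.4106
    outer loop
      vertex 6.500 1.742 0.000
      vertex 19.500 1.742 0.000
      vertex 13.000 13.000 25.000
    endloop
  endfacet
  facet normal 0.7896 -0.4559 0.4106
    outer loop
      vertex 19.500 1.742 0.000
      vertex 26.000 13.000 0.000
      vertex 13.000 13.000 25.000
    endloop
  endfacet
endsolid part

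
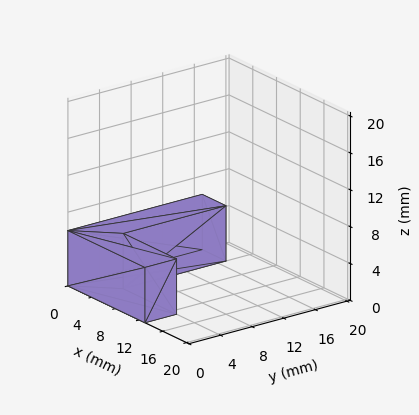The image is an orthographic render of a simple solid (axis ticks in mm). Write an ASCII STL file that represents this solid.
Reading the render: the shape is an L-shaped prism: outer 13 × 17 mm, arm thicknesses ≈ 4 mm (horizontal) and 4 mm (vertical), extruded 6 mm in z (dimensions read to the nearest mm from the axis ticks). For the STL, each face is triangulated and given an outward normal.

solid part
  facet normal 0.0000 0.0000 -1.0000
    outer loop
      vertex 13.000 4.000 0.000
      vertex 13.000 0.000 0.000
      vertex 0.000 0.000 0.000
    endloop
  endfacet
  facet normal 0.0000 0.0000 -1.0000
    outer loop
      vertex 4.000 4.000 0.000
      vertex 13.000 4.000 0.000
      vertex 0.000 0.000 0.000
    endloop
  endfacet
  facet normal 0.0000 0.0000 -1.0000
    outer loop
      vertex 4.000 17.000 0.000
      vertex 4.000 4.000 0.000
      vertex 0.000 0.000 0.000
    endloop
  endfacet
  facet normal 0.0000 0.0000 -1.0000
    outer loop
      vertex 0.000 17.000 0.000
      vertex 4.000 17.000 0.000
      vertex 0.000 0.000 0.000
    endloop
  endfacet
  facet normal 0.0000 0.0000 1.0000
    outer loop
      vertex 0.000 0.000 6.000
      vertex 13.000 0.000 6.000
      vertex 13.000 4.000 6.000
    endloop
  endfacet
  facet normal 0.0000 0.0000 1.0000
    outer loop
      vertex 0.000 0.000 6.000
      vertex 13.000 4.000 6.000
      vertex 4.000 4.000 6.000
    endloop
  endfacet
  facet normal 0.0000 0.0000 1.0000
    outer loop
      vertex 0.000 0.000 6.000
      vertex 4.000 4.000 6.000
      vertex 4.000 17.000 6.000
    endloop
  endfacet
  facet normal 0.0000 0.0000 1.0000
    outer loop
      vertex 0.000 0.000 6.000
      vertex 4.000 17.000 6.000
      vertex 0.000 17.000 6.000
    endloop
  endfacet
  facet normal 0.0000 -1.0000 0.0000
    outer loop
      vertex 0.000 0.000 0.000
      vertex 13.000 0.000 0.000
      vertex 13.000 0.000 6.000
    endloop
  endfacet
  facet normal 0.0000 -1.0000 0.0000
    outer loop
      vertex 0.000 0.000 0.000
      vertex 13.000 0.000 6.000
      vertex 0.000 0.000 6.000
    endloop
  endfacet
  facet normal 1.0000 0.0000 0.0000
    outer loop
      vertex 13.000 0.000 0.000
      vertex 13.000 4.000 0.000
      vertex 13.000 4.000 6.000
    endloop
  endfacet
  facet normal 1.0000 0.0000 0.0000
    outer loop
      vertex 13.000 0.000 0.000
      vertex 13.000 4.000 6.000
      vertex 13.000 0.000 6.000
    endloop
  endfacet
  facet normal 0.0000 1.0000 0.0000
    outer loop
      vertex 13.000 4.000 0.000
      vertex 4.000 4.000 0.000
      vertex 4.000 4.000 6.000
    endloop
  endfacet
  facet normal 0.0000 1.0000 0.0000
    outer loop
      vertex 13.000 4.000 0.000
      vertex 4.000 4.000 6.000
      vertex 13.000 4.000 6.000
    endloop
  endfacet
  facet normal 1.0000 0.0000 0.0000
    outer loop
      vertex 4.000 4.000 0.000
      vertex 4.000 17.000 0.000
      vertex 4.000 17.000 6.000
    endloop
  endfacet
  facet normal 1.0000 0.0000 0.0000
    outer loop
      vertex 4.000 4.000 0.000
      vertex 4.000 17.000 6.000
      vertex 4.000 4.000 6.000
    endloop
  endfacet
  facet normal 0.0000 1.0000 0.0000
    outer loop
      vertex 4.000 17.000 0.000
      vertex 0.000 17.000 0.000
      vertex 0.000 17.000 6.000
    endloop
  endfacet
  facet normal 0.0000 1.0000 0.0000
    outer loop
      vertex 4.000 17.000 0.000
      vertex 0.000 17.000 6.000
      vertex 4.000 17.000 6.000
    endloop
  endfacet
  facet normal -1.0000 0.0000 0.0000
    outer loop
      vertex 0.000 17.000 0.000
      vertex 0.000 0.000 0.000
      vertex 0.000 0.000 6.000
    endloop
  endfacet
  facet normal -1.0000 0.0000 0.0000
    outer loop
      vertex 0.000 17.000 0.000
      vertex 0.000 0.000 6.000
      vertex 0.000 17.000 6.000
    endloop
  endfacet
endsolid part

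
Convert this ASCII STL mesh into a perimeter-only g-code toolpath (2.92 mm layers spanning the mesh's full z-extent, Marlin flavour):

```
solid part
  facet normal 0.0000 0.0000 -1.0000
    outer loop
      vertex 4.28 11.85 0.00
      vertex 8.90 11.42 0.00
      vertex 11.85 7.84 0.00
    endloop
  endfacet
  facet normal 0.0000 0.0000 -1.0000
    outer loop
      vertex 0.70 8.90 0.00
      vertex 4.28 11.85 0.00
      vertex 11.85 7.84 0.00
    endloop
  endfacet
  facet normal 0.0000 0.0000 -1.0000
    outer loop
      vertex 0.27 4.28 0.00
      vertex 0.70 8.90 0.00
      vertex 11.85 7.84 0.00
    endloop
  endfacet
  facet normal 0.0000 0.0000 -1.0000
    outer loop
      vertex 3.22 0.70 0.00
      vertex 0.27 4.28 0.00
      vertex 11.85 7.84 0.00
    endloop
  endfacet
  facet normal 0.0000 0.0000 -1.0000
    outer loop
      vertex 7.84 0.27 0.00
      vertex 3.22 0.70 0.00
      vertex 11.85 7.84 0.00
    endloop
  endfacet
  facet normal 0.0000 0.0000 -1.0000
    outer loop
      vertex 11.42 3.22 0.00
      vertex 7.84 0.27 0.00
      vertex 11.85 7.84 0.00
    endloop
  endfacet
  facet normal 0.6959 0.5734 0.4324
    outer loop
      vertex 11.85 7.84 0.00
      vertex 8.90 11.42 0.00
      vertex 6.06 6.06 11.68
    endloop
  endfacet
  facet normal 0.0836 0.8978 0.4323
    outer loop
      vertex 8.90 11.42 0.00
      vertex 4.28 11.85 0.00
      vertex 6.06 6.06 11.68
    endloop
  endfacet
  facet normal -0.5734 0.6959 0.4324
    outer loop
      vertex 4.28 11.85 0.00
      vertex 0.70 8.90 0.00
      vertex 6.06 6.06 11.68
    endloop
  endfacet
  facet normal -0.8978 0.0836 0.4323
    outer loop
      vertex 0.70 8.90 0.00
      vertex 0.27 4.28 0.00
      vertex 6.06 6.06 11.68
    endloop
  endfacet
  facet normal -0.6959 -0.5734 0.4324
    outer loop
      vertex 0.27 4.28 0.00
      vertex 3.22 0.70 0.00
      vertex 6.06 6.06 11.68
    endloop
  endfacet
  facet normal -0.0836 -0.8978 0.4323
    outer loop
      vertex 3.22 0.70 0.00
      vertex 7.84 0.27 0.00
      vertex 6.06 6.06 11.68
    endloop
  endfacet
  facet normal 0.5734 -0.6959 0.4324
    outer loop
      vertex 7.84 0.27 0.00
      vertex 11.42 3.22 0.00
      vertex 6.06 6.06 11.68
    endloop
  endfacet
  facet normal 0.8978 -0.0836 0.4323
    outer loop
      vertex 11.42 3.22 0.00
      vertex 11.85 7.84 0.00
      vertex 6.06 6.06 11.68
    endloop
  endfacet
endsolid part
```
; perimeter-only toolpath
G21 ; units = mm
G90 ; absolute positioning
G28 ; home
; layer 1
G0 Z2.92
G0 X10.40 Y7.39
G1 X8.19 Y10.08
G1 X4.72 Y10.40
G1 X2.04 Y8.19
G1 X1.72 Y4.72
G1 X3.93 Y2.04
G1 X7.39 Y1.72
G1 X10.08 Y3.93
G1 X10.40 Y7.39
; layer 2
G0 Z5.84
G0 X8.96 Y6.95
G1 X7.48 Y8.74
G1 X5.17 Y8.96
G1 X3.38 Y7.48
G1 X3.17 Y5.17
G1 X4.64 Y3.38
G1 X6.95 Y3.17
G1 X8.74 Y4.64
G1 X8.96 Y6.95
; layer 3
G0 Z8.76
G0 X7.51 Y6.50
G1 X6.77 Y7.40
G1 X5.62 Y7.51
G1 X4.72 Y6.77
G1 X4.61 Y5.62
G1 X5.35 Y4.72
G1 X6.50 Y4.61
G1 X7.40 Y5.35
G1 X7.51 Y6.50
M2 ; end

The solid is a regular 8-sided pyramid, base circumscribed radius ≈ 6.06 mm, apex at z ≈ 11.7 mm. Slicing at Δz = 2.92 mm — 4 equal slices spanning the solid's height, so layer i sits at z = i·h/4 — gives 3 non-empty perimeters. Each is a 8-segment closed polygon; G0 lifts to the layer z and rapids to the start vertex, then G1 traces the edges. The cross-section shrinks linearly with z (the slice at the apex is degenerate and omitted).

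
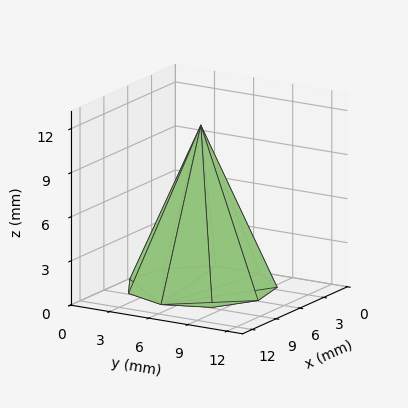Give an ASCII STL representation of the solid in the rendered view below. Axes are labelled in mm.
Reading the render: the shape is a regular 9-sided pyramid, base circumscribed radius ≈ 5 mm, apex at z ≈ 11 mm (dimensions read to the nearest mm from the axis ticks). For the STL, each face is triangulated and given an outward normal.

solid part
  facet normal 0.0000 0.0000 -1.0000
    outer loop
      vertex 5.868 9.924 0.000
      vertex 8.830 8.214 0.000
      vertex 10.000 5.000 0.000
    endloop
  endfacet
  facet normal 0.0000 0.0000 -1.0000
    outer loop
      vertex 2.500 9.330 0.000
      vertex 5.868 9.924 0.000
      vertex 10.000 5.000 0.000
    endloop
  endfacet
  facet normal 0.0000 0.0000 -1.0000
    outer loop
      vertex 0.302 6.710 0.000
      vertex 2.500 9.330 0.000
      vertex 10.000 5.000 0.000
    endloop
  endfacet
  facet normal 0.0000 0.0000 -1.0000
    outer loop
      vertex 0.302 3.290 0.000
      vertex 0.302 6.710 0.000
      vertex 10.000 5.000 0.000
    endloop
  endfacet
  facet normal 0.0000 0.0000 -1.0000
    outer loop
      vertex 2.500 0.670 0.000
      vertex 0.302 3.290 0.000
      vertex 10.000 5.000 0.000
    endloop
  endfacet
  facet normal 0.0000 0.0000 -1.0000
    outer loop
      vertex 5.868 0.076 0.000
      vertex 2.500 0.670 0.000
      vertex 10.000 5.000 0.000
    endloop
  endfacet
  facet normal 0.0000 0.0000 -1.0000
    outer loop
      vertex 8.830 1.786 0.000
      vertex 5.868 0.076 0.000
      vertex 10.000 5.000 0.000
    endloop
  endfacet
  facet normal 0.8641 0.3146 0.3928
    outer loop
      vertex 10.000 5.000 0.000
      vertex 8.830 8.214 0.000
      vertex 5.000 5.000 11.000
    endloop
  endfacet
  facet normal 0.4598 0.7964 0.3928
    outer loop
      vertex 8.830 8.214 0.000
      vertex 5.868 9.924 0.000
      vertex 5.000 5.000 11.000
    endloop
  endfacet
  facet normal -0.1597 0.9056 0.3928
    outer loop
      vertex 5.868 9.924 0.000
      vertex 2.500 9.330 0.000
      vertex 5.000 5.000 11.000
    endloop
  endfacet
  facet normal -0.7045 0.5911 0.3928
    outer loop
      vertex 2.500 9.330 0.000
      vertex 0.302 6.710 0.000
      vertex 5.000 5.000 11.000
    endloop
  endfacet
  facet normal -0.9196 0.0000 0.3928
    outer loop
      vertex 0.302 6.710 0.000
      vertex 0.302 3.290 0.000
      vertex 5.000 5.000 11.000
    endloop
  endfacet
  facet normal -0.7045 -0.5911 0.3928
    outer loop
      vertex 0.302 3.290 0.000
      vertex 2.500 0.670 0.000
      vertex 5.000 5.000 11.000
    endloop
  endfacet
  facet normal -0.1597 -0.9056 0.3928
    outer loop
      vertex 2.500 0.670 0.000
      vertex 5.868 0.076 0.000
      vertex 5.000 5.000 11.000
    endloop
  endfacet
  facet normal 0.4598 -0.7964 0.3928
    outer loop
      vertex 5.868 0.076 0.000
      vertex 8.830 1.786 0.000
      vertex 5.000 5.000 11.000
    endloop
  endfacet
  facet normal 0.8641 -0.3146 0.3928
    outer loop
      vertex 8.830 1.786 0.000
      vertex 10.000 5.000 0.000
      vertex 5.000 5.000 11.000
    endloop
  endfacet
endsolid part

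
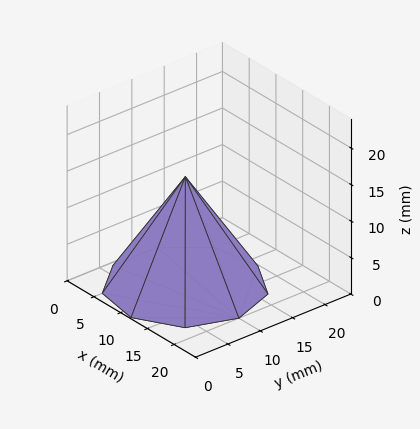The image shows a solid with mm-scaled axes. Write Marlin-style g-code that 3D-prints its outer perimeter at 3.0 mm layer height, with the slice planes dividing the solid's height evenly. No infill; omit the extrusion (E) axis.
Reading the render: the shape is a regular 9-sided pyramid, base circumscribed radius ≈ 10 mm, apex at z ≈ 15 mm (dimensions read to the nearest mm from the axis ticks). For the g-code, the solid's height is divided into equal slices at the stated Δz and each level perimeter traced with G1 moves after a G0 lift.

; perimeter-only toolpath
G21 ; units = mm
G90 ; absolute positioning
G28 ; home
; layer 1
G0 Z3.0
G0 X18.0 Y10.0
G1 X16.2 Y15.1
G1 X11.4 Y17.8
G1 X6.0 Y17.0
G1 X2.5 Y12.7
G1 X2.5 Y7.3
G1 X6.0 Y3.0
G1 X11.4 Y2.2
G1 X16.2 Y4.9
G1 X18.0 Y10.0
; layer 2
G0 Z6.0
G0 X16.0 Y10.0
G1 X14.6 Y13.8
G1 X11.0 Y15.9
G1 X7.0 Y15.2
G1 X4.4 Y12.0
G1 X4.4 Y8.0
G1 X7.0 Y4.8
G1 X11.0 Y4.1
G1 X14.6 Y6.2
G1 X16.0 Y10.0
; layer 3
G0 Z9.0
G0 X14.0 Y10.0
G1 X13.1 Y12.6
G1 X10.7 Y13.9
G1 X8.0 Y13.5
G1 X6.2 Y11.4
G1 X6.2 Y8.6
G1 X8.0 Y6.5
G1 X10.7 Y6.1
G1 X13.1 Y7.4
G1 X14.0 Y10.0
; layer 4
G0 Z12.0
G0 X12.0 Y10.0
G1 X11.5 Y11.3
G1 X10.3 Y12.0
G1 X9.0 Y11.7
G1 X8.1 Y10.7
G1 X8.1 Y9.3
G1 X9.0 Y8.3
G1 X10.3 Y8.0
G1 X11.5 Y8.7
G1 X12.0 Y10.0
M2 ; end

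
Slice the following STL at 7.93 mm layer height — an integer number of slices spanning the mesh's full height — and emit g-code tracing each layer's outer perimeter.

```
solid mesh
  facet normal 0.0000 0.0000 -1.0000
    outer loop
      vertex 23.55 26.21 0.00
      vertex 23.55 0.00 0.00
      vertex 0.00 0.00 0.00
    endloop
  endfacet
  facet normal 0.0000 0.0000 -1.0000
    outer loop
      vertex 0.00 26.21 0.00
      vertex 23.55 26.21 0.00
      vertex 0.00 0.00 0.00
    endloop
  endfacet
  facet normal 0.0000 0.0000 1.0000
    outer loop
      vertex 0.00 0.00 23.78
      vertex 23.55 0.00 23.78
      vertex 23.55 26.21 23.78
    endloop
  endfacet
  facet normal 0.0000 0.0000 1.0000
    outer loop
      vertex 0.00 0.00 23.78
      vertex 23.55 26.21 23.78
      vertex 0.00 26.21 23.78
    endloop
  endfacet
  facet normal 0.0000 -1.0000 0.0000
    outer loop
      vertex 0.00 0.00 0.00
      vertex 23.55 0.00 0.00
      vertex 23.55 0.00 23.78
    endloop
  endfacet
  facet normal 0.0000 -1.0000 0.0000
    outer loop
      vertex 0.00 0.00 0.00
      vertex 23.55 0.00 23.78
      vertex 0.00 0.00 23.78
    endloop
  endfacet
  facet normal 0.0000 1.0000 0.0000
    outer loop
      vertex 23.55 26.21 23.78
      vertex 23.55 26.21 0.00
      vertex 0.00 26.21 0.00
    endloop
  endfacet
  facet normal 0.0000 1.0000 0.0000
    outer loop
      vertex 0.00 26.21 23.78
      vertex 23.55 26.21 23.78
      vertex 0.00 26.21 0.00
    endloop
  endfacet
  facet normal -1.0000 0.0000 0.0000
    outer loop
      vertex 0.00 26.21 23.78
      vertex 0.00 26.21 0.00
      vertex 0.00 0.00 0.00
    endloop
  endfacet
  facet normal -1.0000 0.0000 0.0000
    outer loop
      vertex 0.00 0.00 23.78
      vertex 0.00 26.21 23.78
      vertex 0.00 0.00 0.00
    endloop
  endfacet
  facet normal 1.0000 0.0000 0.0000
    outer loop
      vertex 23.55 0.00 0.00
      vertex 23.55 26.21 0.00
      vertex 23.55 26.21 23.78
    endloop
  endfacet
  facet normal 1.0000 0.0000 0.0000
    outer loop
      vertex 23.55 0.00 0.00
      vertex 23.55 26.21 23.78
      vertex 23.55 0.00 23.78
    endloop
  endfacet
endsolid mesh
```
; perimeter-only toolpath
G21 ; units = mm
G90 ; absolute positioning
G28 ; home
; layer 1
G0 Z7.93
G0 X0.00 Y0.00
G1 X23.55 Y0.00
G1 X23.55 Y26.21
G1 X0.00 Y26.21
G1 X0.00 Y0.00
; layer 2
G0 Z15.85
G0 X0.00 Y0.00
G1 X23.55 Y0.00
G1 X23.55 Y26.21
G1 X0.00 Y26.21
G1 X0.00 Y0.00
; layer 3
G0 Z23.78
G0 X0.00 Y0.00
G1 X23.55 Y0.00
G1 X23.55 Y26.21
G1 X0.00 Y26.21
G1 X0.00 Y0.00
M2 ; end

The solid is a rectangular box, roughly 23.6 × 26.2 mm footprint and 23.8 mm tall. Slicing at Δz = 7.93 mm — 3 equal slices spanning the solid's height, so layer i sits at z = i·h/3 — gives 3 non-empty perimeters. Each is a 4-segment closed polygon; G0 lifts to the layer z and rapids to the start vertex, then G1 traces the edges.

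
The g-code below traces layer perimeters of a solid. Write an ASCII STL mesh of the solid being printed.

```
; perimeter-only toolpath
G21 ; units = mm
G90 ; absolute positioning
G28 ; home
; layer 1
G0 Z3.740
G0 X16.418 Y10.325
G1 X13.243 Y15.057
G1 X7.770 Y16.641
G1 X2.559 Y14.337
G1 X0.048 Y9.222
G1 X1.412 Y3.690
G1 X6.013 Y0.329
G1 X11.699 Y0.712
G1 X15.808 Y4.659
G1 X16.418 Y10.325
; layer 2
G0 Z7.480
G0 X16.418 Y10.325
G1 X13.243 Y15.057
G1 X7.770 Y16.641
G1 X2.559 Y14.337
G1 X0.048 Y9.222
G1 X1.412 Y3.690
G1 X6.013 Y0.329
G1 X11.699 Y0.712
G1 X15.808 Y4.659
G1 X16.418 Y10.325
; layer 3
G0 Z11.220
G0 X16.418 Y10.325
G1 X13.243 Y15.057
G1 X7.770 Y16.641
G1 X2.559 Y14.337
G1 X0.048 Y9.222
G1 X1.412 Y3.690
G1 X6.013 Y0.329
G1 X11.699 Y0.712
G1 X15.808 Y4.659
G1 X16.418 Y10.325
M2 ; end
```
solid part
  facet normal 0.0000 0.0000 -1.0000
    outer loop
      vertex 7.770 16.641 0.000
      vertex 13.243 15.057 0.000
      vertex 16.418 10.325 0.000
    endloop
  endfacet
  facet normal 0.0000 0.0000 -1.0000
    outer loop
      vertex 2.559 14.337 0.000
      vertex 7.770 16.641 0.000
      vertex 16.418 10.325 0.000
    endloop
  endfacet
  facet normal 0.0000 0.0000 -1.0000
    outer loop
      vertex 0.048 9.222 0.000
      vertex 2.559 14.337 0.000
      vertex 16.418 10.325 0.000
    endloop
  endfacet
  facet normal 0.0000 0.0000 -1.0000
    outer loop
      vertex 1.412 3.690 0.000
      vertex 0.048 9.222 0.000
      vertex 16.418 10.325 0.000
    endloop
  endfacet
  facet normal 0.0000 0.0000 -1.0000
    outer loop
      vertex 6.013 0.329 0.000
      vertex 1.412 3.690 0.000
      vertex 16.418 10.325 0.000
    endloop
  endfacet
  facet normal 0.0000 0.0000 -1.0000
    outer loop
      vertex 11.699 0.712 0.000
      vertex 6.013 0.329 0.000
      vertex 16.418 10.325 0.000
    endloop
  endfacet
  facet normal 0.0000 0.0000 -1.0000
    outer loop
      vertex 15.808 4.659 0.000
      vertex 11.699 0.712 0.000
      vertex 16.418 10.325 0.000
    endloop
  endfacet
  facet normal 0.0000 0.0000 1.0000
    outer loop
      vertex 16.418 10.325 11.220
      vertex 13.243 15.057 11.220
      vertex 7.770 16.641 11.220
    endloop
  endfacet
  facet normal 0.0000 0.0000 1.0000
    outer loop
      vertex 16.418 10.325 11.220
      vertex 7.770 16.641 11.220
      vertex 2.559 14.337 11.220
    endloop
  endfacet
  facet normal 0.0000 0.0000 1.0000
    outer loop
      vertex 16.418 10.325 11.220
      vertex 2.559 14.337 11.220
      vertex 0.048 9.222 11.220
    endloop
  endfacet
  facet normal 0.0000 0.0000 1.0000
    outer loop
      vertex 16.418 10.325 11.220
      vertex 0.048 9.222 11.220
      vertex 1.412 3.690 11.220
    endloop
  endfacet
  facet normal 0.0000 0.0000 1.0000
    outer loop
      vertex 16.418 10.325 11.220
      vertex 1.412 3.690 11.220
      vertex 6.013 0.329 11.220
    endloop
  endfacet
  facet normal 0.0000 0.0000 1.0000
    outer loop
      vertex 16.418 10.325 11.220
      vertex 6.013 0.329 11.220
      vertex 11.699 0.712 11.220
    endloop
  endfacet
  facet normal 0.0000 0.0000 1.0000
    outer loop
      vertex 16.418 10.325 11.220
      vertex 11.699 0.712 11.220
      vertex 15.808 4.659 11.220
    endloop
  endfacet
  facet normal 0.8304 0.5572 0.0000
    outer loop
      vertex 16.418 10.325 0.000
      vertex 13.243 15.057 0.000
      vertex 13.243 15.057 11.220
    endloop
  endfacet
  facet normal 0.8304 0.5572 0.0000
    outer loop
      vertex 16.418 10.325 0.000
      vertex 13.243 15.057 11.220
      vertex 16.418 10.325 11.220
    endloop
  endfacet
  facet normal 0.2780 0.9606 0.0000
    outer loop
      vertex 13.243 15.057 0.000
      vertex 7.770 16.641 0.000
      vertex 7.770 16.641 11.220
    endloop
  endfacet
  facet normal 0.2780 0.9606 0.0000
    outer loop
      vertex 13.243 15.057 0.000
      vertex 7.770 16.641 11.220
      vertex 13.243 15.057 11.220
    endloop
  endfacet
  facet normal -0.4044 0.9146 0.0000
    outer loop
      vertex 7.770 16.641 0.000
      vertex 2.559 14.337 0.000
      vertex 2.559 14.337 11.220
    endloop
  endfacet
  facet normal -0.4044 0.9146 0.0000
    outer loop
      vertex 7.770 16.641 0.000
      vertex 2.559 14.337 11.220
      vertex 7.770 16.641 11.220
    endloop
  endfacet
  facet normal -0.8977 0.4407 0.0000
    outer loop
      vertex 2.559 14.337 0.000
      vertex 0.048 9.222 0.000
      vertex 0.048 9.222 11.220
    endloop
  endfacet
  facet normal -0.8977 0.4407 0.0000
    outer loop
      vertex 2.559 14.337 0.000
      vertex 0.048 9.222 11.220
      vertex 2.559 14.337 11.220
    endloop
  endfacet
  facet normal -0.9709 -0.2394 0.0000
    outer loop
      vertex 0.048 9.222 0.000
      vertex 1.412 3.690 0.000
      vertex 1.412 3.690 11.220
    endloop
  endfacet
  facet normal -0.9709 -0.2394 0.0000
    outer loop
      vertex 0.048 9.222 0.000
      vertex 1.412 3.690 11.220
      vertex 0.048 9.222 11.220
    endloop
  endfacet
  facet normal -0.5899 -0.8075 0.0000
    outer loop
      vertex 1.412 3.690 0.000
      vertex 6.013 0.329 0.000
      vertex 6.013 0.329 11.220
    endloop
  endfacet
  facet normal -0.5899 -0.8075 0.0000
    outer loop
      vertex 1.412 3.690 0.000
      vertex 6.013 0.329 11.220
      vertex 1.412 3.690 11.220
    endloop
  endfacet
  facet normal 0.0672 -0.9977 0.0000
    outer loop
      vertex 6.013 0.329 0.000
      vertex 11.699 0.712 0.000
      vertex 11.699 0.712 11.220
    endloop
  endfacet
  facet normal 0.0672 -0.9977 0.0000
    outer loop
      vertex 6.013 0.329 0.000
      vertex 11.699 0.712 11.220
      vertex 6.013 0.329 11.220
    endloop
  endfacet
  facet normal 0.6927 -0.7212 0.0000
    outer loop
      vertex 11.699 0.712 0.000
      vertex 15.808 4.659 0.000
      vertex 15.808 4.659 11.220
    endloop
  endfacet
  facet normal 0.6927 -0.7212 0.0000
    outer loop
      vertex 11.699 0.712 0.000
      vertex 15.808 4.659 11.220
      vertex 11.699 0.712 11.220
    endloop
  endfacet
  facet normal 0.9943 -0.1070 0.0000
    outer loop
      vertex 15.808 4.659 0.000
      vertex 16.418 10.325 0.000
      vertex 16.418 10.325 11.220
    endloop
  endfacet
  facet normal 0.9943 -0.1070 0.0000
    outer loop
      vertex 15.808 4.659 0.000
      vertex 16.418 10.325 11.220
      vertex 15.808 4.659 11.220
    endloop
  endfacet
endsolid part

The G0 Z moves step by Δz≈3.740 mm. Every layer's G1 loop is the same polygon, so the solid is a straight extrusion of it from z=0 to z≈11.2. Closing with flat bottom and top caps and triangulating gives 32 facets — a regular 9-sided prism (a cylinder approximated with 9 flat sides), circumscribed radius ≈ 8.33 mm, height ≈ 11.2 mm.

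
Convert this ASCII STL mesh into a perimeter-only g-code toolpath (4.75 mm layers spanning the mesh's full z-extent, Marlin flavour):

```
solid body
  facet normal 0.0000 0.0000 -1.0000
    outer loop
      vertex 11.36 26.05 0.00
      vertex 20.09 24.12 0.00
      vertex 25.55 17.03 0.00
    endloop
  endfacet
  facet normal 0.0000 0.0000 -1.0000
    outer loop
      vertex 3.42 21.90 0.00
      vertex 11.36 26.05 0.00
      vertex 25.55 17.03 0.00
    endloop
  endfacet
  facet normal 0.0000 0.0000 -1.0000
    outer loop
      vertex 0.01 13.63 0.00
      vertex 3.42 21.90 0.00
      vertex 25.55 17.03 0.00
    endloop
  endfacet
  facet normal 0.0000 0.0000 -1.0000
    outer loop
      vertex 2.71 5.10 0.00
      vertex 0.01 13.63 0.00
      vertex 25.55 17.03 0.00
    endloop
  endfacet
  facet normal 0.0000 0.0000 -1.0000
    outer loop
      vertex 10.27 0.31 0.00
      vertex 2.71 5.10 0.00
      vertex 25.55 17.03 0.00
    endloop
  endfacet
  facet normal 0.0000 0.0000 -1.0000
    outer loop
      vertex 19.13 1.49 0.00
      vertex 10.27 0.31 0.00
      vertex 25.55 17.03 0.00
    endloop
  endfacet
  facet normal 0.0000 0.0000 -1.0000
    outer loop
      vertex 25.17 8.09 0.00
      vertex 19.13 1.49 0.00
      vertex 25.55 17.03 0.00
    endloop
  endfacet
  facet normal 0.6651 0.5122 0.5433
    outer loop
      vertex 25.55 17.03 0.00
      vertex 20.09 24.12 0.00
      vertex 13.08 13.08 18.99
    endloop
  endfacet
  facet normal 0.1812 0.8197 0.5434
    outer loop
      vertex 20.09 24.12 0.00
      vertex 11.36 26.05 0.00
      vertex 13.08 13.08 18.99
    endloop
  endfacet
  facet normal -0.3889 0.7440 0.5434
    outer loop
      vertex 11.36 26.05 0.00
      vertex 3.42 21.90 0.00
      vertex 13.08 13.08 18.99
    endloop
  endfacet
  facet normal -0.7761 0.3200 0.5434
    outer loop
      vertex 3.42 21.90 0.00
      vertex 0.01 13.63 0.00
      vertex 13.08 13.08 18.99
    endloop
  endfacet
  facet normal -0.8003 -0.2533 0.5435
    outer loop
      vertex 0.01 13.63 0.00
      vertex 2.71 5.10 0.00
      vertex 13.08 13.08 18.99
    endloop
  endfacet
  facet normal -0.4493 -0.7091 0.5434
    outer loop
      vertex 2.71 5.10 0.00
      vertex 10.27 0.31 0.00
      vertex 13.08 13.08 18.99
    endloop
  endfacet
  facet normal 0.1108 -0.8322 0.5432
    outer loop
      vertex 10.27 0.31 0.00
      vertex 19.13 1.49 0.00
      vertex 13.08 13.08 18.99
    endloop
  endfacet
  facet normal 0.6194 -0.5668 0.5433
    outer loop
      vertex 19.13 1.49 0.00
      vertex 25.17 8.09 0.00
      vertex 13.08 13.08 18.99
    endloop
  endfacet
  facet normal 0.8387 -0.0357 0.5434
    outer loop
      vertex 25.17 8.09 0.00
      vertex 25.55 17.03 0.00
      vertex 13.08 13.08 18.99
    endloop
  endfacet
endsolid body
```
; perimeter-only toolpath
G21 ; units = mm
G90 ; absolute positioning
G28 ; home
; layer 1
G0 Z4.75
G0 X22.43 Y16.04
G1 X18.34 Y21.36
G1 X11.79 Y22.81
G1 X5.83 Y19.69
G1 X3.28 Y13.49
G1 X5.30 Y7.09
G1 X10.97 Y3.50
G1 X17.62 Y4.39
G1 X22.15 Y9.34
G1 X22.43 Y16.04
; layer 2
G0 Z9.49
G0 X19.32 Y15.05
G1 X16.59 Y18.60
G1 X12.22 Y19.57
G1 X8.25 Y17.49
G1 X6.54 Y13.36
G1 X7.89 Y9.09
G1 X11.68 Y6.70
G1 X16.11 Y7.29
G1 X19.12 Y10.59
G1 X19.32 Y15.05
; layer 3
G0 Z14.24
G0 X16.20 Y14.07
G1 X14.83 Y15.84
G1 X12.65 Y16.32
G1 X10.67 Y15.29
G1 X9.81 Y13.22
G1 X10.49 Y11.09
G1 X12.38 Y9.89
G1 X14.59 Y10.18
G1 X16.10 Y11.83
G1 X16.20 Y14.07
M2 ; end

The solid is a regular 9-sided pyramid, base circumscribed radius ≈ 13.1 mm, apex at z ≈ 19 mm. Slicing at Δz = 4.75 mm — 4 equal slices spanning the solid's height, so layer i sits at z = i·h/4 — gives 3 non-empty perimeters. Each is a 9-segment closed polygon; G0 lifts to the layer z and rapids to the start vertex, then G1 traces the edges. The cross-section shrinks linearly with z (the slice at the apex is degenerate and omitted).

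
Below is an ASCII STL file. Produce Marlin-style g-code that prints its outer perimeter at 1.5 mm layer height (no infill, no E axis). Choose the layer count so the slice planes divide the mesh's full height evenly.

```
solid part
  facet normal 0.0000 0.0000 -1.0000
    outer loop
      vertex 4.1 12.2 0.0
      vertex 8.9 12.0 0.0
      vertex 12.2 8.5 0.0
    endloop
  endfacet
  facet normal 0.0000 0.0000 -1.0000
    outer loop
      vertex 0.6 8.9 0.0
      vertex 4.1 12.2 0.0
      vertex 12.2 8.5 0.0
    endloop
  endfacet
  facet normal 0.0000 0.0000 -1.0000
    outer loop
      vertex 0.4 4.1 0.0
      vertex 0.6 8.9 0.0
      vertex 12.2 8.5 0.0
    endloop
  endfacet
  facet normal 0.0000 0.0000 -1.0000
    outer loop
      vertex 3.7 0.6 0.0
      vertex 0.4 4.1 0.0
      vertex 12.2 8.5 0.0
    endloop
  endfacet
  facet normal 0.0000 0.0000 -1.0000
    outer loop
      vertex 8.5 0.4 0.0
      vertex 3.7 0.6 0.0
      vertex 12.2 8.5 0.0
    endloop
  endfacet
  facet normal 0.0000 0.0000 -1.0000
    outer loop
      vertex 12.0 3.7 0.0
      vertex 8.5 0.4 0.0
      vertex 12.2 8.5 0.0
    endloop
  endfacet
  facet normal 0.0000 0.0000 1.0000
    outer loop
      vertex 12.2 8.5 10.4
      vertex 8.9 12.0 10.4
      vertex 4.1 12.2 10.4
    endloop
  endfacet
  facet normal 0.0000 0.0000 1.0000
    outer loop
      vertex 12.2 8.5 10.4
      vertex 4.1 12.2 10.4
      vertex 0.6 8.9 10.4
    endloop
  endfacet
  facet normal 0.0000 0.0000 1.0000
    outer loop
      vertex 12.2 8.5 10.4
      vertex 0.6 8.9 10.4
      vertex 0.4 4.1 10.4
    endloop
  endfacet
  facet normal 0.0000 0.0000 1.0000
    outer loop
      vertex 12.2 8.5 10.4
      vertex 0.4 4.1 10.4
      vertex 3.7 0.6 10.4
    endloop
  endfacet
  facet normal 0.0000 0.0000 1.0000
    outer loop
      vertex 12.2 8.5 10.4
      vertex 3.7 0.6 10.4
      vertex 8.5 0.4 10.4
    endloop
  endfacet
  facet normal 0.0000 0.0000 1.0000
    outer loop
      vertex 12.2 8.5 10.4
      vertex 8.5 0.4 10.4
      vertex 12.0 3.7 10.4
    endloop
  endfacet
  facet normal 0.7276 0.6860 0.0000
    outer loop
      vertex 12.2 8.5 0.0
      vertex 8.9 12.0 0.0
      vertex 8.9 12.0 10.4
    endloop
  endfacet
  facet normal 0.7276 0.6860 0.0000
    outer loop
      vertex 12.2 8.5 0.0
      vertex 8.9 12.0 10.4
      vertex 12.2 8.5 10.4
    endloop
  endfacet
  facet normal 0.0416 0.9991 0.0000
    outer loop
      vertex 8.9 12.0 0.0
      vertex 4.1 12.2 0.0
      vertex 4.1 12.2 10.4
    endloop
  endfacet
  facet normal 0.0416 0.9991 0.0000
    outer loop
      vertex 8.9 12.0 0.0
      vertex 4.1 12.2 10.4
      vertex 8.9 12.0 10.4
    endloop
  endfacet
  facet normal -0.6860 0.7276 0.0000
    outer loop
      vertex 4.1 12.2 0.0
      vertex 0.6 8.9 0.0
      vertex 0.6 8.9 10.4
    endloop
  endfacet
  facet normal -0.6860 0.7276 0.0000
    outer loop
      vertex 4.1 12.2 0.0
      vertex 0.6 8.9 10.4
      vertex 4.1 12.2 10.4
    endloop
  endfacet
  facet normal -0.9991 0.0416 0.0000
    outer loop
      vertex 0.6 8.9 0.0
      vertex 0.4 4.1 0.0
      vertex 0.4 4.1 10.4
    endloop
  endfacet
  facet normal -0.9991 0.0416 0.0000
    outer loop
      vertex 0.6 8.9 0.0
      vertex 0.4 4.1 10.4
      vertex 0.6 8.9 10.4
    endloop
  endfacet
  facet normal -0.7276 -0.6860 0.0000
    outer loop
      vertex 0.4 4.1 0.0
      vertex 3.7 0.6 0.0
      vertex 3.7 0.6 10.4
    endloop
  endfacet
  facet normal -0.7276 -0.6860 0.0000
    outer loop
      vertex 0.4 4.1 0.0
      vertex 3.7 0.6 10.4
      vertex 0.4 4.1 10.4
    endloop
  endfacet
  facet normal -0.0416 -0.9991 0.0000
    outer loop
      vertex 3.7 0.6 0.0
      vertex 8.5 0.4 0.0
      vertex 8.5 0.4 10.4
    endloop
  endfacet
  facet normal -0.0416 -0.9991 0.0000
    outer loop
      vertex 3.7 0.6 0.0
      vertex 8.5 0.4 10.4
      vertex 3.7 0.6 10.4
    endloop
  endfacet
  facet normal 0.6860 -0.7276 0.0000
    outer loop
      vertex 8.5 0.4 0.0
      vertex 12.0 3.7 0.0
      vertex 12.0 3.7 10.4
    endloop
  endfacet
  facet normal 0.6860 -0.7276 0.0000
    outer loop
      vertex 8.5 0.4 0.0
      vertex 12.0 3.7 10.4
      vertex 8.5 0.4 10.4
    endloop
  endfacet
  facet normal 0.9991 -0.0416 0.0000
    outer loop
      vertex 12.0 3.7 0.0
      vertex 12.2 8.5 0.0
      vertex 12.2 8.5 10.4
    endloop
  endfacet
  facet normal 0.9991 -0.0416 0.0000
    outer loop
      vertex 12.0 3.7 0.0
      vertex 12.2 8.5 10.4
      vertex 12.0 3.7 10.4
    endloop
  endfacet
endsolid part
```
; perimeter-only toolpath
G21 ; units = mm
G90 ; absolute positioning
G28 ; home
; layer 1
G0 Z1.5
G0 X12.2 Y8.5
G1 X8.9 Y12.0
G1 X4.1 Y12.2
G1 X0.6 Y8.9
G1 X0.4 Y4.1
G1 X3.7 Y0.6
G1 X8.5 Y0.4
G1 X12.0 Y3.7
G1 X12.2 Y8.5
; layer 2
G0 Z3.0
G0 X12.2 Y8.5
G1 X8.9 Y12.0
G1 X4.1 Y12.2
G1 X0.6 Y8.9
G1 X0.4 Y4.1
G1 X3.7 Y0.6
G1 X8.5 Y0.4
G1 X12.0 Y3.7
G1 X12.2 Y8.5
; layer 3
G0 Z4.5
G0 X12.2 Y8.5
G1 X8.9 Y12.0
G1 X4.1 Y12.2
G1 X0.6 Y8.9
G1 X0.4 Y4.1
G1 X3.7 Y0.6
G1 X8.5 Y0.4
G1 X12.0 Y3.7
G1 X12.2 Y8.5
; layer 4
G0 Z5.9
G0 X12.2 Y8.5
G1 X8.9 Y12.0
G1 X4.1 Y12.2
G1 X0.6 Y8.9
G1 X0.4 Y4.1
G1 X3.7 Y0.6
G1 X8.5 Y0.4
G1 X12.0 Y3.7
G1 X12.2 Y8.5
; layer 5
G0 Z7.4
G0 X12.2 Y8.5
G1 X8.9 Y12.0
G1 X4.1 Y12.2
G1 X0.6 Y8.9
G1 X0.4 Y4.1
G1 X3.7 Y0.6
G1 X8.5 Y0.4
G1 X12.0 Y3.7
G1 X12.2 Y8.5
; layer 6
G0 Z8.9
G0 X12.2 Y8.5
G1 X8.9 Y12.0
G1 X4.1 Y12.2
G1 X0.6 Y8.9
G1 X0.4 Y4.1
G1 X3.7 Y0.6
G1 X8.5 Y0.4
G1 X12.0 Y3.7
G1 X12.2 Y8.5
; layer 7
G0 Z10.4
G0 X12.2 Y8.5
G1 X8.9 Y12.0
G1 X4.1 Y12.2
G1 X0.6 Y8.9
G1 X0.4 Y4.1
G1 X3.7 Y0.6
G1 X8.5 Y0.4
G1 X12.0 Y3.7
G1 X12.2 Y8.5
M2 ; end

The solid is a regular 8-sided prism (a cylinder approximated with 8 flat sides), circumscribed radius ≈ 6.3 mm, height ≈ 10.4 mm. Slicing at Δz = 1.5 mm — 7 equal slices spanning the solid's height, so layer i sits at z = i·h/7 — gives 7 non-empty perimeters. Each is a 8-segment closed polygon; G0 lifts to the layer z and rapids to the start vertex, then G1 traces the edges.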